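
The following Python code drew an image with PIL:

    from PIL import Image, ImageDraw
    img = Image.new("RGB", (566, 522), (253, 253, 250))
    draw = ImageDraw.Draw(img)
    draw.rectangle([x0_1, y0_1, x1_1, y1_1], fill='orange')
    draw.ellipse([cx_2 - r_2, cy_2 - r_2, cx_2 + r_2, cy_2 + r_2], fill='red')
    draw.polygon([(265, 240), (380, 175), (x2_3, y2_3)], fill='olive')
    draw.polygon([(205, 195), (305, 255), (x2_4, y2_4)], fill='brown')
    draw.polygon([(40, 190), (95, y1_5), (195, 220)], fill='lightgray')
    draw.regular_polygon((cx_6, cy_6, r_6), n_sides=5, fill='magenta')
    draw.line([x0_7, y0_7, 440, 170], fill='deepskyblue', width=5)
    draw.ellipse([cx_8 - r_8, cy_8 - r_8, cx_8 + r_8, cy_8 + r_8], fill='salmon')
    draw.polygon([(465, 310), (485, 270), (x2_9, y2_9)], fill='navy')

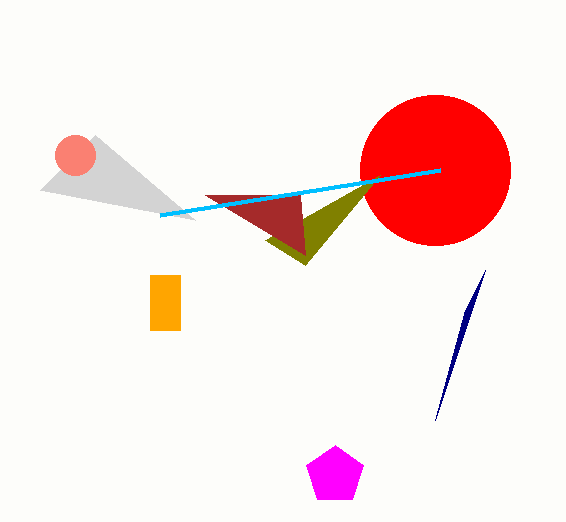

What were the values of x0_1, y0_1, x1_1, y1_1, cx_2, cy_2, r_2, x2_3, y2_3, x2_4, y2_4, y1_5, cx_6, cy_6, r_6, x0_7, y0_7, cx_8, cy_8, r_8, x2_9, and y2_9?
x0_1 = 150, y0_1 = 275, x1_1 = 180, y1_1 = 330, cx_2 = 435, cy_2 = 170, r_2 = 75, x2_3 = 305, y2_3 = 265, x2_4 = 300, y2_4 = 195, y1_5 = 135, cx_6 = 335, cy_6 = 475, r_6 = 30, x0_7 = 160, y0_7 = 215, cx_8 = 75, cy_8 = 155, r_8 = 20, x2_9 = 435, y2_9 = 420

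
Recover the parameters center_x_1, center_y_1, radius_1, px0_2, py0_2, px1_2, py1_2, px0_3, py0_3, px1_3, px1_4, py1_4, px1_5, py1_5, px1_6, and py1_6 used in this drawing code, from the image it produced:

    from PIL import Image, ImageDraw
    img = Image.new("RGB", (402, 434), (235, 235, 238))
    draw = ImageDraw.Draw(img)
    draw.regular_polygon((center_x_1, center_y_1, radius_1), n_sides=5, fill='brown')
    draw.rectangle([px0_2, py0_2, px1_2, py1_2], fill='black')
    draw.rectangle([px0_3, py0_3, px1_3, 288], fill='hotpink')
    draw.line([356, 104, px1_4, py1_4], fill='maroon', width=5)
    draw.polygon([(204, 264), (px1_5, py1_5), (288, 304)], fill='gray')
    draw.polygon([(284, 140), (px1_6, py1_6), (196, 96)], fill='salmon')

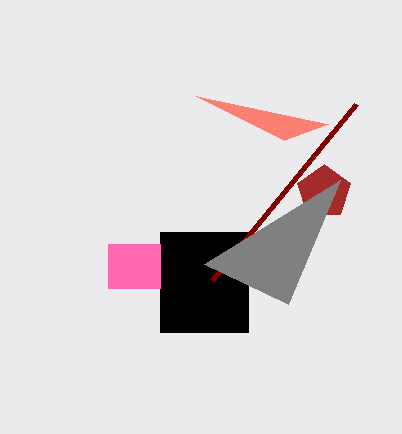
center_x_1 = 324
center_y_1 = 192
radius_1 = 28
px0_2 = 160
py0_2 = 232
px1_2 = 248
py1_2 = 332
px0_3 = 108
py0_3 = 244
px1_3 = 160
px1_4 = 212
py1_4 = 280
px1_5 = 340
py1_5 = 180
px1_6 = 328
py1_6 = 124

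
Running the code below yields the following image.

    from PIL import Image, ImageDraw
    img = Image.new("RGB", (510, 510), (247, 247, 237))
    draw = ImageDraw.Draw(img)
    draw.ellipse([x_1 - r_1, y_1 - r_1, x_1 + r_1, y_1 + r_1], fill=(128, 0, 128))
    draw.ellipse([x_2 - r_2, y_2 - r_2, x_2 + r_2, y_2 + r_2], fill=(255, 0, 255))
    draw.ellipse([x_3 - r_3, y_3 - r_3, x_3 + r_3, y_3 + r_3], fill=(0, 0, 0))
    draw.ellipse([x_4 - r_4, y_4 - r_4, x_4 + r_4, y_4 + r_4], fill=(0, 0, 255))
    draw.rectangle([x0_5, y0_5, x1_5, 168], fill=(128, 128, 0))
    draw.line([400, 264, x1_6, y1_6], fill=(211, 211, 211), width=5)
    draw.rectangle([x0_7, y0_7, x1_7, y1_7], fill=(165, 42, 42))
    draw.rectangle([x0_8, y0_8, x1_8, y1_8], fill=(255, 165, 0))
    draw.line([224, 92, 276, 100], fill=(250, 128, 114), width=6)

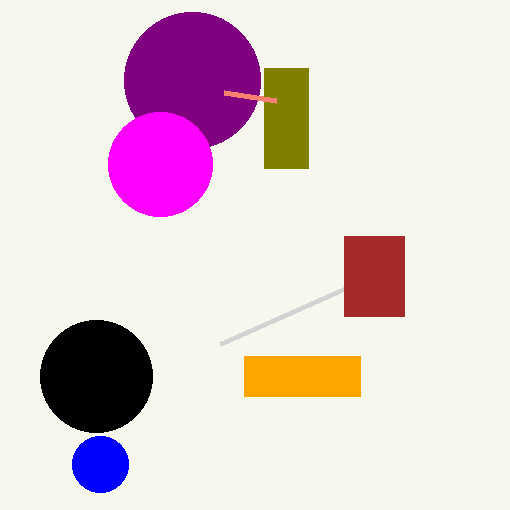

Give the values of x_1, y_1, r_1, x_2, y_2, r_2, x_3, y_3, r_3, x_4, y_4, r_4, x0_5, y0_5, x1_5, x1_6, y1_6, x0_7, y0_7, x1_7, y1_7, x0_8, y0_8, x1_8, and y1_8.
x_1 = 192; y_1 = 80; r_1 = 68; x_2 = 160; y_2 = 164; r_2 = 52; x_3 = 96; y_3 = 376; r_3 = 56; x_4 = 100; y_4 = 464; r_4 = 28; x0_5 = 264; y0_5 = 68; x1_5 = 308; x1_6 = 220; y1_6 = 344; x0_7 = 344; y0_7 = 236; x1_7 = 404; y1_7 = 316; x0_8 = 244; y0_8 = 356; x1_8 = 360; y1_8 = 396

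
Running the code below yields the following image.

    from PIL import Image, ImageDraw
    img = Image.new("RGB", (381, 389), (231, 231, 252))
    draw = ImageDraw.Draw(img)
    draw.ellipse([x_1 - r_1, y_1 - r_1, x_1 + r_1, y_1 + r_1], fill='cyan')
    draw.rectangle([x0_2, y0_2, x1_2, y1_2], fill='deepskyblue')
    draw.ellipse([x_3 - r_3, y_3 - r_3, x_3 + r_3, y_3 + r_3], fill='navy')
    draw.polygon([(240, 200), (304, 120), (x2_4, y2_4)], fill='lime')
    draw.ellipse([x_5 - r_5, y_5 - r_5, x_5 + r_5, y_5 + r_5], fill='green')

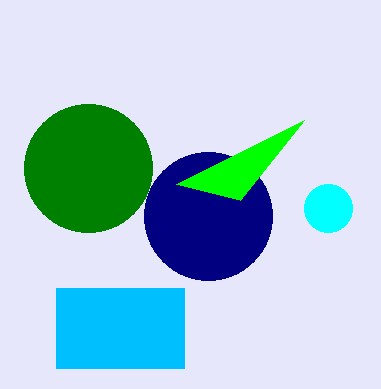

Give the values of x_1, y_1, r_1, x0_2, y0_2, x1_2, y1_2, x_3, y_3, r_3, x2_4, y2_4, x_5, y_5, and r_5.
x_1 = 328
y_1 = 208
r_1 = 24
x0_2 = 56
y0_2 = 288
x1_2 = 184
y1_2 = 368
x_3 = 208
y_3 = 216
r_3 = 64
x2_4 = 176
y2_4 = 184
x_5 = 88
y_5 = 168
r_5 = 64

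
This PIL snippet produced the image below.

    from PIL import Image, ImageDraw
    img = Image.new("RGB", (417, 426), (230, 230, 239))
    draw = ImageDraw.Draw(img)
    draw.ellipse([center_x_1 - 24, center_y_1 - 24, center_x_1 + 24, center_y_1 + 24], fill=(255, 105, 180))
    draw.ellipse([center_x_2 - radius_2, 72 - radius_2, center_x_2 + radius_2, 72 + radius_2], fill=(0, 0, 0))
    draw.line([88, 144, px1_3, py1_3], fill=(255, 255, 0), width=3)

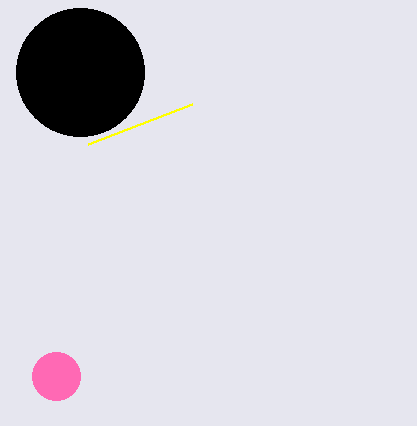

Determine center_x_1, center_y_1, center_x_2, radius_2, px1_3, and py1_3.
center_x_1 = 56
center_y_1 = 376
center_x_2 = 80
radius_2 = 64
px1_3 = 192
py1_3 = 104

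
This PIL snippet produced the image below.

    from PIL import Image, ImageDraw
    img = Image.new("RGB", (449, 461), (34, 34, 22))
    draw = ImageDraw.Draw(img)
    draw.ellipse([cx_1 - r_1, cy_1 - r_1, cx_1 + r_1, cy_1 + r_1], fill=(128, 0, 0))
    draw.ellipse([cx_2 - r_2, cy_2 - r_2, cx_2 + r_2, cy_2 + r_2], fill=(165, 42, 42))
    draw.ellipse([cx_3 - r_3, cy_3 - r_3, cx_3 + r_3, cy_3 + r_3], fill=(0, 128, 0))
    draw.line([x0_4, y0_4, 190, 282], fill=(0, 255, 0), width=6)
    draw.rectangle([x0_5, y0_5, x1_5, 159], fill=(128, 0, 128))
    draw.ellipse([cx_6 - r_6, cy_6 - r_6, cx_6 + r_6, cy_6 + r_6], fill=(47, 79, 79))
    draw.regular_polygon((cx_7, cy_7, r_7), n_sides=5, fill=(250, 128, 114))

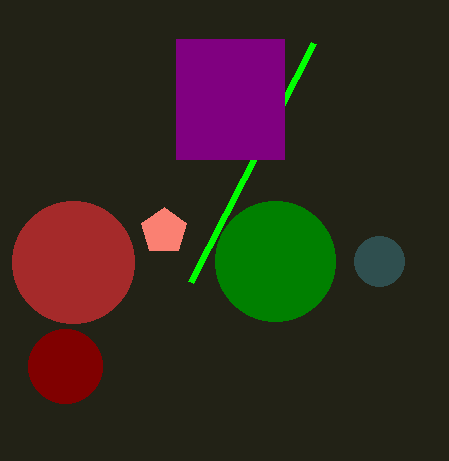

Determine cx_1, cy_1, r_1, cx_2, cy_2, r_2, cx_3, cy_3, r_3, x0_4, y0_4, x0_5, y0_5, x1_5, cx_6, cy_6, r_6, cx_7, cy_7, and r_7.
cx_1 = 65
cy_1 = 366
r_1 = 37
cx_2 = 73
cy_2 = 262
r_2 = 61
cx_3 = 275
cy_3 = 261
r_3 = 60
x0_4 = 313
y0_4 = 43
x0_5 = 176
y0_5 = 39
x1_5 = 284
cx_6 = 379
cy_6 = 261
r_6 = 25
cx_7 = 164
cy_7 = 231
r_7 = 24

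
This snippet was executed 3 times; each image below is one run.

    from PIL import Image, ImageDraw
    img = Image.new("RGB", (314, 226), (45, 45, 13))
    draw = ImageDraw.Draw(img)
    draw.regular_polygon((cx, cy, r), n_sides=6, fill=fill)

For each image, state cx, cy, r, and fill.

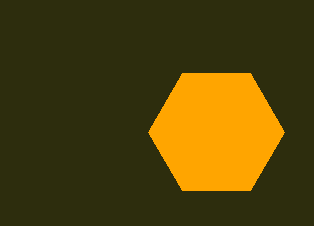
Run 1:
cx = 216; cy = 132; r = 68; fill = 'orange'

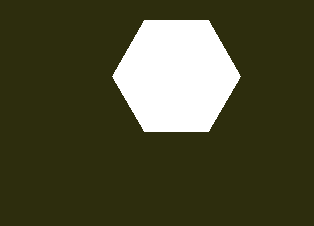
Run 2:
cx = 176, cy = 76, r = 64, fill = 'white'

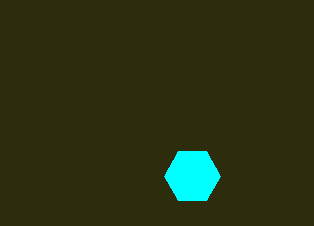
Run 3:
cx = 192
cy = 176
r = 28
fill = 'cyan'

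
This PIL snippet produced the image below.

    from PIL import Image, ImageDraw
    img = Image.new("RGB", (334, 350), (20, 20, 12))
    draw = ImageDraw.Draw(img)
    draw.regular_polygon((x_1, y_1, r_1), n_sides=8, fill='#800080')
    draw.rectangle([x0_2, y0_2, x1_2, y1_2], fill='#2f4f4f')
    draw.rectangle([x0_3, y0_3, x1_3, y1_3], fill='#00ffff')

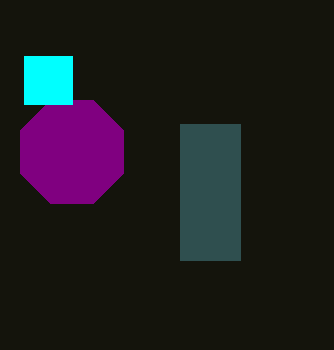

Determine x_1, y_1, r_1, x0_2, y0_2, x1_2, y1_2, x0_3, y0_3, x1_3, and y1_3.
x_1 = 72; y_1 = 152; r_1 = 56; x0_2 = 180; y0_2 = 124; x1_2 = 240; y1_2 = 260; x0_3 = 24; y0_3 = 56; x1_3 = 72; y1_3 = 104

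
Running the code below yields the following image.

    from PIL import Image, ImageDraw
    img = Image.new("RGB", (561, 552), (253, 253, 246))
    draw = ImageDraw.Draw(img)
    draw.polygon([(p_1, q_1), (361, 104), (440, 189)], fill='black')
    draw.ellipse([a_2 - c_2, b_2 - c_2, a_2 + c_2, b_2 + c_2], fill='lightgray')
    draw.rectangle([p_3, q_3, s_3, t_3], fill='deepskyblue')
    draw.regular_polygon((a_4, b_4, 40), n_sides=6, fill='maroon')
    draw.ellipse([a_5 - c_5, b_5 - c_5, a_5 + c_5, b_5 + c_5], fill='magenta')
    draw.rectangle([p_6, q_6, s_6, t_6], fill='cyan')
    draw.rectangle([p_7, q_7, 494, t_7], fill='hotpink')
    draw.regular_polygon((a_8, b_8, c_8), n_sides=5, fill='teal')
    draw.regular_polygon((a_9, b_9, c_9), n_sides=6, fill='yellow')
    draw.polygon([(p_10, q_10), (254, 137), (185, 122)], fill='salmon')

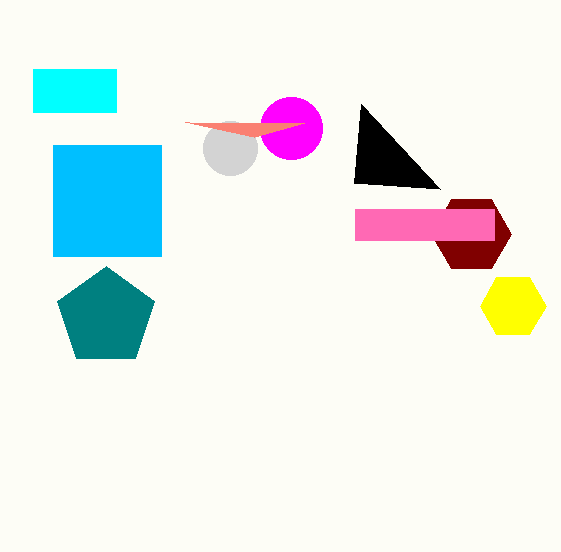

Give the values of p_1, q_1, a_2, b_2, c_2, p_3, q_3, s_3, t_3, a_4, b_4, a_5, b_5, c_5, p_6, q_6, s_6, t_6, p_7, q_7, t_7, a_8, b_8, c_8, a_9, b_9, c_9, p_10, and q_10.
p_1 = 354
q_1 = 183
a_2 = 230
b_2 = 148
c_2 = 27
p_3 = 53
q_3 = 145
s_3 = 161
t_3 = 256
a_4 = 471
b_4 = 234
a_5 = 291
b_5 = 128
c_5 = 31
p_6 = 33
q_6 = 69
s_6 = 116
t_6 = 112
p_7 = 355
q_7 = 209
t_7 = 240
a_8 = 106
b_8 = 317
c_8 = 51
a_9 = 513
b_9 = 306
c_9 = 33
p_10 = 304
q_10 = 123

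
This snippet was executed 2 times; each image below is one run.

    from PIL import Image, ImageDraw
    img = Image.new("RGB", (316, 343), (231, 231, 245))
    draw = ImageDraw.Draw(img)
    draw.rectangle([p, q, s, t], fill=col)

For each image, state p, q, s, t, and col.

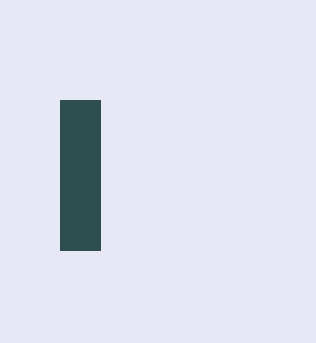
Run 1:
p = 60, q = 100, s = 100, t = 250, col = 'darkslategray'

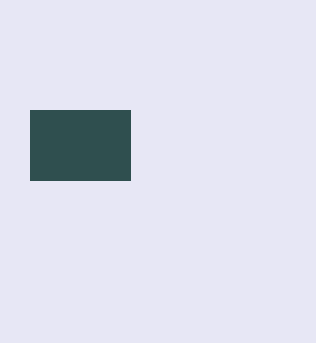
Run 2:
p = 30; q = 110; s = 130; t = 180; col = 'darkslategray'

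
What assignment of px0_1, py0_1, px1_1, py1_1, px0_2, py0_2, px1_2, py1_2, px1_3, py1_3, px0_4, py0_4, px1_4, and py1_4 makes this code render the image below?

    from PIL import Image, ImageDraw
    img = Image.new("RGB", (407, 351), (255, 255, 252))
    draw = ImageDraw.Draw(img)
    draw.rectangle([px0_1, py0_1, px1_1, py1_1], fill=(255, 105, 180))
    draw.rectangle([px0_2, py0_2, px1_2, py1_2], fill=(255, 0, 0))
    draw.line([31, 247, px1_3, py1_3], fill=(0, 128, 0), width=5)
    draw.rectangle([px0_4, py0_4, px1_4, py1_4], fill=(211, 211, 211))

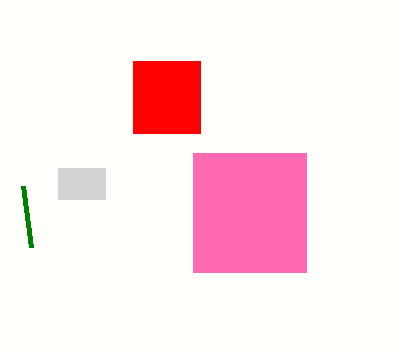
px0_1 = 193, py0_1 = 153, px1_1 = 306, py1_1 = 272, px0_2 = 133, py0_2 = 61, px1_2 = 200, py1_2 = 133, px1_3 = 23, py1_3 = 186, px0_4 = 58, py0_4 = 168, px1_4 = 105, py1_4 = 199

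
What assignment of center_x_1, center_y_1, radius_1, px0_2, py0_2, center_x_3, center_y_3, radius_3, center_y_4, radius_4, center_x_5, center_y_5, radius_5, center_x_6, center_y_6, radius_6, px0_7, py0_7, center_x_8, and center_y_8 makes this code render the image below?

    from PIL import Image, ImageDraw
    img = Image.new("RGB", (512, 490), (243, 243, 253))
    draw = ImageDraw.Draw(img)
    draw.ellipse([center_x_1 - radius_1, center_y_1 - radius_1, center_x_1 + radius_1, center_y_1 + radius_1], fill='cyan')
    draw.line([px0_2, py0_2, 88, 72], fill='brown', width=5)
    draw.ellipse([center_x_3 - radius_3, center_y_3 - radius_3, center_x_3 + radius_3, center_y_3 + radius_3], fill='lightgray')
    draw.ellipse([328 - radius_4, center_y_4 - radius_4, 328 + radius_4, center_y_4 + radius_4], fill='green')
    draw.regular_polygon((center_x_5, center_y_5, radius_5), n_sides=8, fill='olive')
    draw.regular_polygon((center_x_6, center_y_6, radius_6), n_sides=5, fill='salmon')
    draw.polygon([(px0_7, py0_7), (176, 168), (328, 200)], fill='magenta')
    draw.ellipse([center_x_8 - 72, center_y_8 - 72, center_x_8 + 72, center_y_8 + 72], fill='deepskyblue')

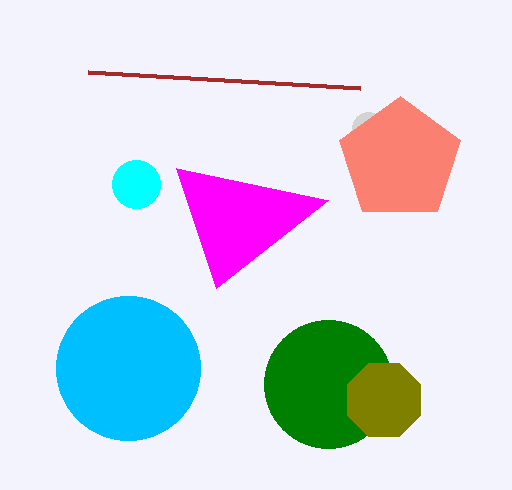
center_x_1 = 136, center_y_1 = 184, radius_1 = 24, px0_2 = 360, py0_2 = 88, center_x_3 = 368, center_y_3 = 128, radius_3 = 16, center_y_4 = 384, radius_4 = 64, center_x_5 = 384, center_y_5 = 400, radius_5 = 40, center_x_6 = 400, center_y_6 = 160, radius_6 = 64, px0_7 = 216, py0_7 = 288, center_x_8 = 128, center_y_8 = 368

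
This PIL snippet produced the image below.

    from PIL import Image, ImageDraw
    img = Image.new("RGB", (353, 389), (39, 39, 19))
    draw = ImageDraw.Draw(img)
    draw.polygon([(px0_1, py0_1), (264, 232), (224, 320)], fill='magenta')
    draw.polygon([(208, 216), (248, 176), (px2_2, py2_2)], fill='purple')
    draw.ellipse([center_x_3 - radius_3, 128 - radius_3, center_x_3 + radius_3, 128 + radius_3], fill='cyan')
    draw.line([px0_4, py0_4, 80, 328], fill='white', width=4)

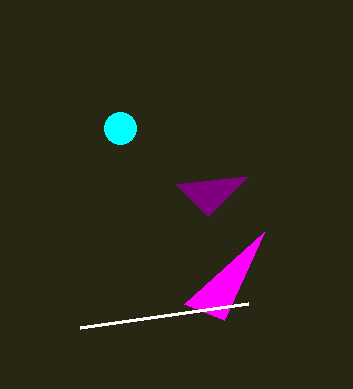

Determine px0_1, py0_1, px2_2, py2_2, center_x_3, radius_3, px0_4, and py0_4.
px0_1 = 184, py0_1 = 304, px2_2 = 176, py2_2 = 184, center_x_3 = 120, radius_3 = 16, px0_4 = 248, py0_4 = 304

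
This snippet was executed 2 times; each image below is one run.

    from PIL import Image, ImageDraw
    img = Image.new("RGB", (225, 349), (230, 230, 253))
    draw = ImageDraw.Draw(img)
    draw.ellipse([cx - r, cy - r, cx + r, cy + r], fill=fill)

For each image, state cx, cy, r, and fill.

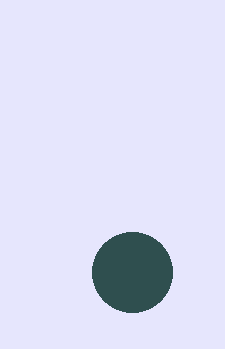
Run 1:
cx = 132, cy = 272, r = 40, fill = 'darkslategray'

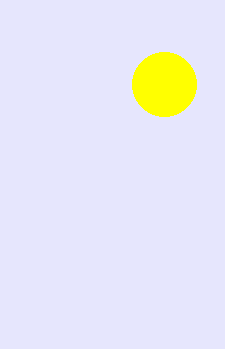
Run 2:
cx = 164
cy = 84
r = 32
fill = 'yellow'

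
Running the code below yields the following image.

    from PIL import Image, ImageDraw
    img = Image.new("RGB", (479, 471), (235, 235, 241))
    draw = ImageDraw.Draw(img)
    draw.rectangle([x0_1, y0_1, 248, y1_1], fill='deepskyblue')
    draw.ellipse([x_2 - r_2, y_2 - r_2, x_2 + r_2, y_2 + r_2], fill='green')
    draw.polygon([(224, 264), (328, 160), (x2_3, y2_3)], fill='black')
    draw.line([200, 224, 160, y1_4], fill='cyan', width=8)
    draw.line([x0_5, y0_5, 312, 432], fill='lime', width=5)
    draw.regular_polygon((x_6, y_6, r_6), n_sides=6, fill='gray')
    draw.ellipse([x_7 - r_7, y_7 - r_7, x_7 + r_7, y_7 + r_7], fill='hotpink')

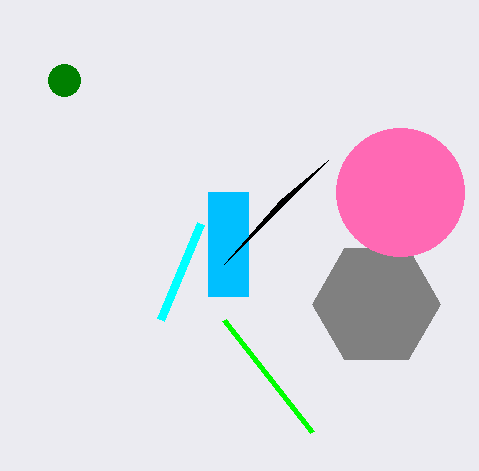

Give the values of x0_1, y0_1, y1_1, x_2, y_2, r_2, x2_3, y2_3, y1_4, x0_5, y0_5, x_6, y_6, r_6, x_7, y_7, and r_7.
x0_1 = 208
y0_1 = 192
y1_1 = 296
x_2 = 64
y_2 = 80
r_2 = 16
x2_3 = 280
y2_3 = 200
y1_4 = 320
x0_5 = 224
y0_5 = 320
x_6 = 376
y_6 = 304
r_6 = 64
x_7 = 400
y_7 = 192
r_7 = 64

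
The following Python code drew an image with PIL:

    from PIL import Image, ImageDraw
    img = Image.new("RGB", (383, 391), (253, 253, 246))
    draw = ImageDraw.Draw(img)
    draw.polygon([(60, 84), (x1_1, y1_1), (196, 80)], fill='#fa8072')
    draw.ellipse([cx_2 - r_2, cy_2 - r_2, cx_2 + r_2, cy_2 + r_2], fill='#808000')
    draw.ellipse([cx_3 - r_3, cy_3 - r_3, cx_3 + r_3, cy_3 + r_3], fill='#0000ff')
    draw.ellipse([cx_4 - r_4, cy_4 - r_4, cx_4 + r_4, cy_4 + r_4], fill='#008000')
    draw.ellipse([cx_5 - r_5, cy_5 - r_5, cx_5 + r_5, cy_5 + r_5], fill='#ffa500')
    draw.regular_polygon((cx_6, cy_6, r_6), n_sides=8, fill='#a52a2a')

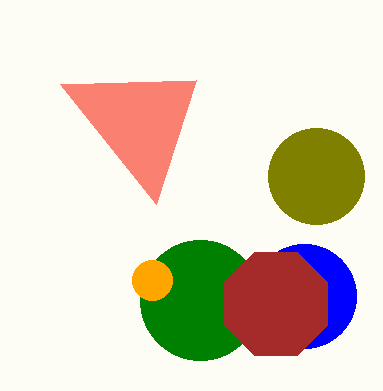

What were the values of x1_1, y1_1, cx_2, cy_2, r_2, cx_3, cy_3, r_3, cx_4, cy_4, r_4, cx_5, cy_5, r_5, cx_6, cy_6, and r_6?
x1_1 = 156
y1_1 = 204
cx_2 = 316
cy_2 = 176
r_2 = 48
cx_3 = 304
cy_3 = 296
r_3 = 52
cx_4 = 200
cy_4 = 300
r_4 = 60
cx_5 = 152
cy_5 = 280
r_5 = 20
cx_6 = 276
cy_6 = 304
r_6 = 56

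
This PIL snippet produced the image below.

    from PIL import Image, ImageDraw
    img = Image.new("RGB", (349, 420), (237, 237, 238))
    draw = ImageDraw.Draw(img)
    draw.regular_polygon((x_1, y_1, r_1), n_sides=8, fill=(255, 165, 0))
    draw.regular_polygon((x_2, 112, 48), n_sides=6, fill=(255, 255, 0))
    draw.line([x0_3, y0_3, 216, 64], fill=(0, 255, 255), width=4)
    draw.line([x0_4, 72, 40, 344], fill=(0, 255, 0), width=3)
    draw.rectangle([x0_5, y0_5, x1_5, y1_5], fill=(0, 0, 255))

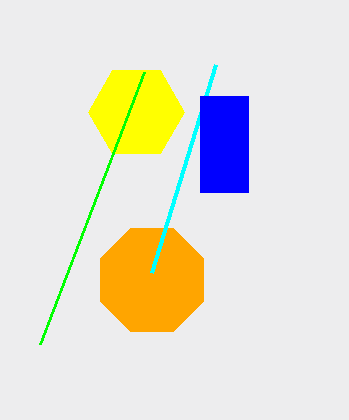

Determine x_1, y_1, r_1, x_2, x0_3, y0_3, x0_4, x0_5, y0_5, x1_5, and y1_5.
x_1 = 152
y_1 = 280
r_1 = 56
x_2 = 136
x0_3 = 152
y0_3 = 272
x0_4 = 144
x0_5 = 200
y0_5 = 96
x1_5 = 248
y1_5 = 192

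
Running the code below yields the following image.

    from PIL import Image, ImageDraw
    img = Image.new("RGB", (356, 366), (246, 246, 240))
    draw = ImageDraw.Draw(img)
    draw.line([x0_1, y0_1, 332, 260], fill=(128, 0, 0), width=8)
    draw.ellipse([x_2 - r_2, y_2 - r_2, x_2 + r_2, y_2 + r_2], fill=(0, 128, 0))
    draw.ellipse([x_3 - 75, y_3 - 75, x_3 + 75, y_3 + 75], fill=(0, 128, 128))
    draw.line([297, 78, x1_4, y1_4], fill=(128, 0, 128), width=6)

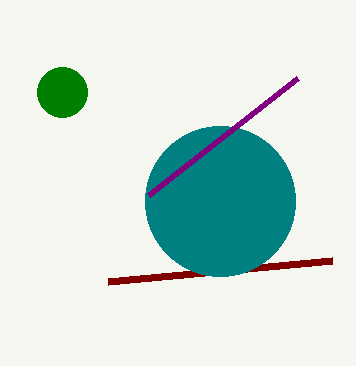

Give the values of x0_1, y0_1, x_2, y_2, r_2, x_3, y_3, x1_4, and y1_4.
x0_1 = 108; y0_1 = 281; x_2 = 62; y_2 = 92; r_2 = 25; x_3 = 220; y_3 = 201; x1_4 = 148; y1_4 = 195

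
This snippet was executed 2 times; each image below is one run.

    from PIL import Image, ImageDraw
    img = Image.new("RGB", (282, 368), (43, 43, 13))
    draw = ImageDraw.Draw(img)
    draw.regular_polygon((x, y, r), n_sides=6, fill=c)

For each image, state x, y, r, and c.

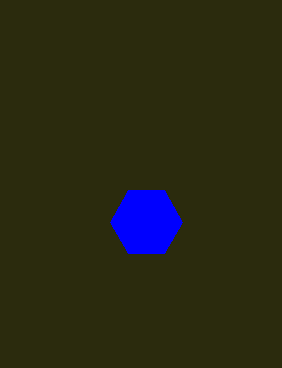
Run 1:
x = 146
y = 222
r = 36
c = 'blue'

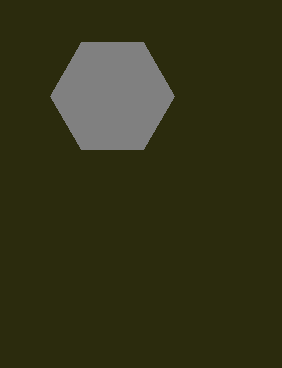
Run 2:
x = 112; y = 96; r = 62; c = 'gray'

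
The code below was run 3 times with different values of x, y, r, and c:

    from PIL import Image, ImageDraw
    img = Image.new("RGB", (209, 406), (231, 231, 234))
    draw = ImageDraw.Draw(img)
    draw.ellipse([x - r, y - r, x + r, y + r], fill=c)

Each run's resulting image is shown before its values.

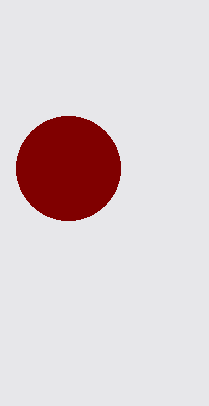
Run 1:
x = 68
y = 168
r = 52
c = 'maroon'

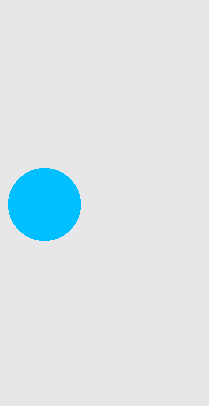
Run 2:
x = 44; y = 204; r = 36; c = 'deepskyblue'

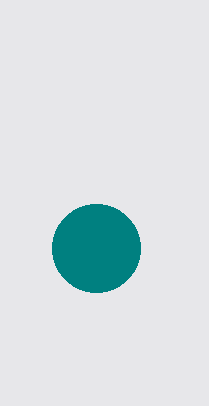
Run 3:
x = 96, y = 248, r = 44, c = 'teal'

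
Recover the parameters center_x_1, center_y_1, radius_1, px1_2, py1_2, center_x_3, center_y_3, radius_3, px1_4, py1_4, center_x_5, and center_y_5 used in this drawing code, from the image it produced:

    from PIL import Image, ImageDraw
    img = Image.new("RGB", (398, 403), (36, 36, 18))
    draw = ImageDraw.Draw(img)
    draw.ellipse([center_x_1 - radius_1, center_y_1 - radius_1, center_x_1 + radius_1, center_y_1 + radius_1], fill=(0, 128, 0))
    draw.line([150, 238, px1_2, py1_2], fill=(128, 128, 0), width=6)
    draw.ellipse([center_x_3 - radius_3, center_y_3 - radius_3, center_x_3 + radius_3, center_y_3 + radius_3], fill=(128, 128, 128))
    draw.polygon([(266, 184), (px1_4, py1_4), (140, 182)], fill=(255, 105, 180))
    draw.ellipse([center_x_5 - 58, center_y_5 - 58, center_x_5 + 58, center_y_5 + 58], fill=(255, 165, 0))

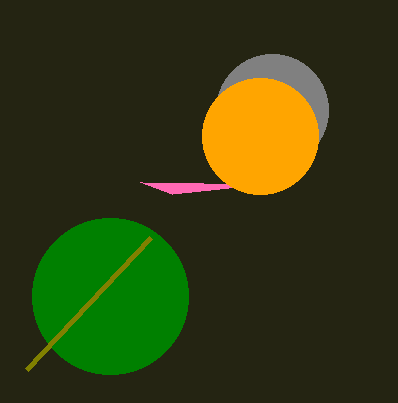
center_x_1 = 110
center_y_1 = 296
radius_1 = 78
px1_2 = 26
py1_2 = 370
center_x_3 = 272
center_y_3 = 110
radius_3 = 56
px1_4 = 172
py1_4 = 194
center_x_5 = 260
center_y_5 = 136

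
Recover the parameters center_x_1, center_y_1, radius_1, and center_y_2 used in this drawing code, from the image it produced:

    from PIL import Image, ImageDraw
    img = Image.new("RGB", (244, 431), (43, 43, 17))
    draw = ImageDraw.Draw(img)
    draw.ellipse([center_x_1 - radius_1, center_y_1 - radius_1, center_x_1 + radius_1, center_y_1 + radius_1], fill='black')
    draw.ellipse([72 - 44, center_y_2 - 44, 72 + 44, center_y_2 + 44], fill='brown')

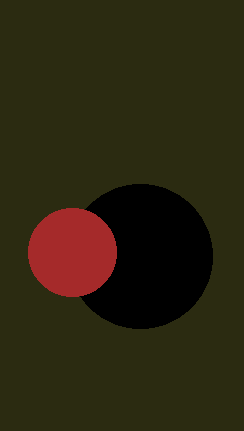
center_x_1 = 140, center_y_1 = 256, radius_1 = 72, center_y_2 = 252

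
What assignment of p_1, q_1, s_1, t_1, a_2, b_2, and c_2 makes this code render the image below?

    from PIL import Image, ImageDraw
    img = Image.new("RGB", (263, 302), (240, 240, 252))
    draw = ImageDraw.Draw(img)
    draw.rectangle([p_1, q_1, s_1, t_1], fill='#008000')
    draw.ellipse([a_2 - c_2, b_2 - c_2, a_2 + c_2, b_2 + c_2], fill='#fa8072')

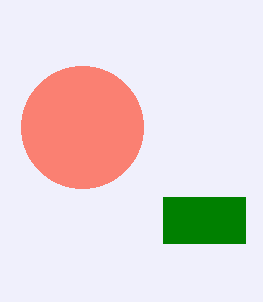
p_1 = 163; q_1 = 197; s_1 = 245; t_1 = 243; a_2 = 82; b_2 = 127; c_2 = 61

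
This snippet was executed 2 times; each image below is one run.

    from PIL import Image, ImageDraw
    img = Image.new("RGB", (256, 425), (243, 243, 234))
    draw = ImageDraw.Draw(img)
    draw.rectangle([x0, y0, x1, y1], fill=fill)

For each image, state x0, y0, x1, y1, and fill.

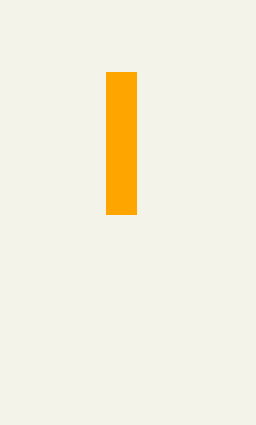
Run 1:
x0 = 106
y0 = 72
x1 = 136
y1 = 214
fill = 'orange'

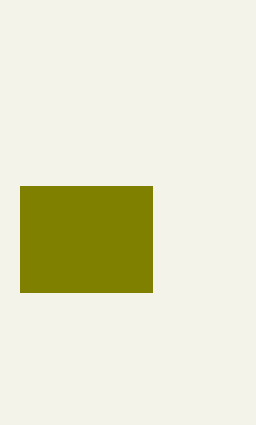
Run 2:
x0 = 20; y0 = 186; x1 = 152; y1 = 292; fill = 'olive'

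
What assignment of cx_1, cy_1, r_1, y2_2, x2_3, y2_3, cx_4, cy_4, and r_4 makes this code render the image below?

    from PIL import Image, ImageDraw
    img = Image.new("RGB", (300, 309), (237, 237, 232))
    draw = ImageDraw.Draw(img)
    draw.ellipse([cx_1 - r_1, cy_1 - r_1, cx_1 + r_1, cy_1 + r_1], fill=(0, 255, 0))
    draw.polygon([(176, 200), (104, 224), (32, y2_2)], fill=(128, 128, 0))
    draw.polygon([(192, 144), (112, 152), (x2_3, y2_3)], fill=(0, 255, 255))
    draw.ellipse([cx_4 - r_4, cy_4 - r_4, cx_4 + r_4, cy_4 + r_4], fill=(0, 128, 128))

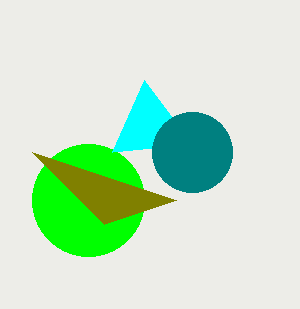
cx_1 = 88, cy_1 = 200, r_1 = 56, y2_2 = 152, x2_3 = 144, y2_3 = 80, cx_4 = 192, cy_4 = 152, r_4 = 40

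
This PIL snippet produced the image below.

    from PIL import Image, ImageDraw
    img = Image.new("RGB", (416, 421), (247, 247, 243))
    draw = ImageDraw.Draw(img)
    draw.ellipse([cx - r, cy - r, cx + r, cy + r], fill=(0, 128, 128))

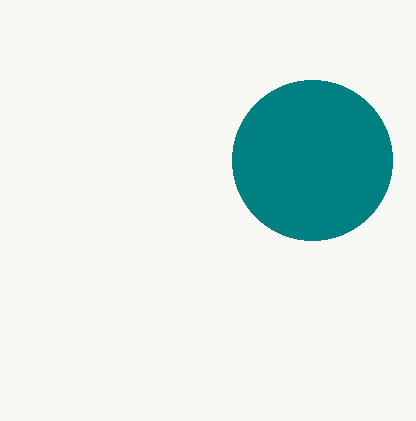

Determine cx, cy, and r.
cx = 312; cy = 160; r = 80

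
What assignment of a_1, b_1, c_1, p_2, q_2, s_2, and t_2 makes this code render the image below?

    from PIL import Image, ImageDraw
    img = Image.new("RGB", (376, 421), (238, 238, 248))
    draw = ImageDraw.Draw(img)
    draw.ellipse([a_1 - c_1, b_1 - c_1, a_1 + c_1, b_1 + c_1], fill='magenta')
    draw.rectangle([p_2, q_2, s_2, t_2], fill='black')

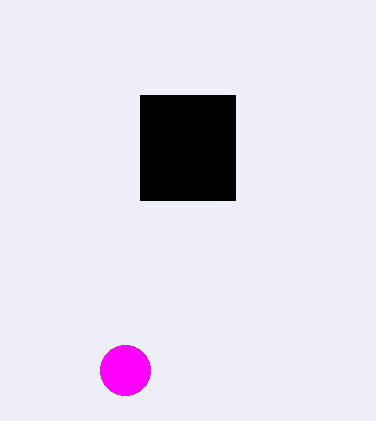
a_1 = 125; b_1 = 370; c_1 = 25; p_2 = 140; q_2 = 95; s_2 = 235; t_2 = 200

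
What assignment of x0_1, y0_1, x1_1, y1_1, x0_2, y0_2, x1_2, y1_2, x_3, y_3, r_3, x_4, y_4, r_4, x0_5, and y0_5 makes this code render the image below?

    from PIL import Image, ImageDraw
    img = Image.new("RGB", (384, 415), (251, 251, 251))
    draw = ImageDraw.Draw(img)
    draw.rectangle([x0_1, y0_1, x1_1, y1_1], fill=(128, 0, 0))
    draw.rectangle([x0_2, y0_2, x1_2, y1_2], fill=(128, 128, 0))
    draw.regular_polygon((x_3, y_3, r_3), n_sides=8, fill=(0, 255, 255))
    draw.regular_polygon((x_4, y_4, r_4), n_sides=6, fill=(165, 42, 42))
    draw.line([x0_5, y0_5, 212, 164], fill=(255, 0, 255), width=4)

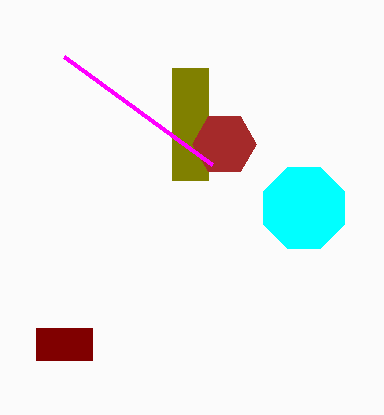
x0_1 = 36
y0_1 = 328
x1_1 = 92
y1_1 = 360
x0_2 = 172
y0_2 = 68
x1_2 = 208
y1_2 = 180
x_3 = 304
y_3 = 208
r_3 = 44
x_4 = 224
y_4 = 144
r_4 = 32
x0_5 = 64
y0_5 = 56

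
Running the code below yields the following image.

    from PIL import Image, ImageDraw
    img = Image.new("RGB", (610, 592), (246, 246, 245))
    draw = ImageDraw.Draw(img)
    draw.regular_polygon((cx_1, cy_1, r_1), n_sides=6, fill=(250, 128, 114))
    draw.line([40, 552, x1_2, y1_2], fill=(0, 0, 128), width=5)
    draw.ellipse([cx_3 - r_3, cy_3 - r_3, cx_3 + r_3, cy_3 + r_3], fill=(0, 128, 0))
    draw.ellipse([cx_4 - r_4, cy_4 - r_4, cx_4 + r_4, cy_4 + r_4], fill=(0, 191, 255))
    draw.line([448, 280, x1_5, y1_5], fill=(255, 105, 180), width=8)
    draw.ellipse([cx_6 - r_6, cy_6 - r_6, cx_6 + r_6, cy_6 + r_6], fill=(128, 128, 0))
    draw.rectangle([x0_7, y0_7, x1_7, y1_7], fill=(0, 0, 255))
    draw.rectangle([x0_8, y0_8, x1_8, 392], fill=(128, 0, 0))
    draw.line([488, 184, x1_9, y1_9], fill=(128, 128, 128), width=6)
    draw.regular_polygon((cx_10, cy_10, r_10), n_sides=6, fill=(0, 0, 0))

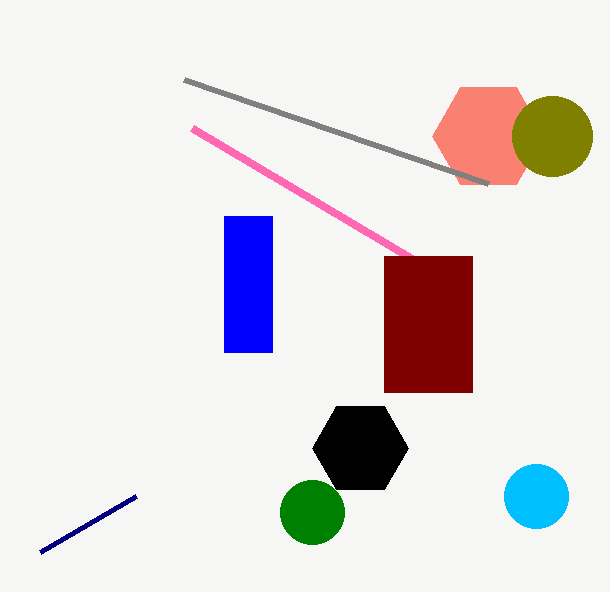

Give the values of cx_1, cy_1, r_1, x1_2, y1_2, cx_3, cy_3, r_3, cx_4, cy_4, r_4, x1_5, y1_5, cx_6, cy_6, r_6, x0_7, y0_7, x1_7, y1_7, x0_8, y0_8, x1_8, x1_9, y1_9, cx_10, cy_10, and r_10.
cx_1 = 488; cy_1 = 136; r_1 = 56; x1_2 = 136; y1_2 = 496; cx_3 = 312; cy_3 = 512; r_3 = 32; cx_4 = 536; cy_4 = 496; r_4 = 32; x1_5 = 192; y1_5 = 128; cx_6 = 552; cy_6 = 136; r_6 = 40; x0_7 = 224; y0_7 = 216; x1_7 = 272; y1_7 = 352; x0_8 = 384; y0_8 = 256; x1_8 = 472; x1_9 = 184; y1_9 = 80; cx_10 = 360; cy_10 = 448; r_10 = 48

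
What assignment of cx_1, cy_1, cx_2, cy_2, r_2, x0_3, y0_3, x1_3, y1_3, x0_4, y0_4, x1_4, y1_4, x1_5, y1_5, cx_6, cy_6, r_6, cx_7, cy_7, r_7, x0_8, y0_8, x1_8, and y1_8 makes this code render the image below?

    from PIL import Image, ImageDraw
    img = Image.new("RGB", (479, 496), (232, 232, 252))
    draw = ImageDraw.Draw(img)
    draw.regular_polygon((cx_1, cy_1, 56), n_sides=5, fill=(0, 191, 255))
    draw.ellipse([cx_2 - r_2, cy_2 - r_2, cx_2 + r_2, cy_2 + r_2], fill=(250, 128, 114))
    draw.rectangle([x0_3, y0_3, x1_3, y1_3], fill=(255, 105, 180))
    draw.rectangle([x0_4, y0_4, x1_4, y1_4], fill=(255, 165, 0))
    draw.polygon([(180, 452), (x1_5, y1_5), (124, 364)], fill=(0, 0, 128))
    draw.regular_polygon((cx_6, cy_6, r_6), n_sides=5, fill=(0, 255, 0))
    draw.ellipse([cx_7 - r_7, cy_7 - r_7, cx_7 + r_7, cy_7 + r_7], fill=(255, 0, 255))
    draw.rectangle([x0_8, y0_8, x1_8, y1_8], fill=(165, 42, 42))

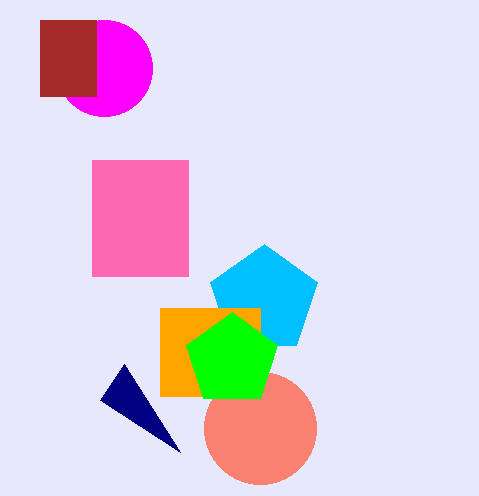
cx_1 = 264, cy_1 = 300, cx_2 = 260, cy_2 = 428, r_2 = 56, x0_3 = 92, y0_3 = 160, x1_3 = 188, y1_3 = 276, x0_4 = 160, y0_4 = 308, x1_4 = 260, y1_4 = 396, x1_5 = 100, y1_5 = 400, cx_6 = 232, cy_6 = 360, r_6 = 48, cx_7 = 104, cy_7 = 68, r_7 = 48, x0_8 = 40, y0_8 = 20, x1_8 = 96, y1_8 = 96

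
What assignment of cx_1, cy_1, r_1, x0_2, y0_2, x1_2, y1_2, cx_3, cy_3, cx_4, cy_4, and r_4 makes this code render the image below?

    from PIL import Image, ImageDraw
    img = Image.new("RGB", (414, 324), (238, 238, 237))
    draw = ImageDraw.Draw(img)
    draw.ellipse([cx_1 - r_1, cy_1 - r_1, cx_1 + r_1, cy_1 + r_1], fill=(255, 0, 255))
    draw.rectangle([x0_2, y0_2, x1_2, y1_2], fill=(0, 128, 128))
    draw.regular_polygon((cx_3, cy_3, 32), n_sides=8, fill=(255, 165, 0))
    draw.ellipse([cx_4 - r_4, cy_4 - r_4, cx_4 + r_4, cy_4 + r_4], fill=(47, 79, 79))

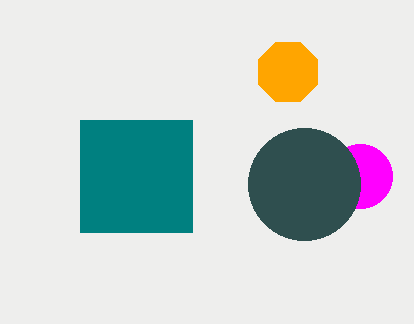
cx_1 = 360
cy_1 = 176
r_1 = 32
x0_2 = 80
y0_2 = 120
x1_2 = 192
y1_2 = 232
cx_3 = 288
cy_3 = 72
cx_4 = 304
cy_4 = 184
r_4 = 56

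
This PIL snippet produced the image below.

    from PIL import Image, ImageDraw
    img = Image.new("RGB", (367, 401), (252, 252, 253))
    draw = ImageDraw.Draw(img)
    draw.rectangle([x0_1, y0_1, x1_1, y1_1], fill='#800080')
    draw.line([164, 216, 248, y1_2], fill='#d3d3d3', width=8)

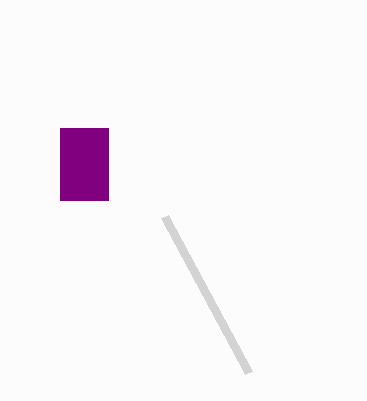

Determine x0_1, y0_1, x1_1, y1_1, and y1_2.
x0_1 = 60, y0_1 = 128, x1_1 = 108, y1_1 = 200, y1_2 = 372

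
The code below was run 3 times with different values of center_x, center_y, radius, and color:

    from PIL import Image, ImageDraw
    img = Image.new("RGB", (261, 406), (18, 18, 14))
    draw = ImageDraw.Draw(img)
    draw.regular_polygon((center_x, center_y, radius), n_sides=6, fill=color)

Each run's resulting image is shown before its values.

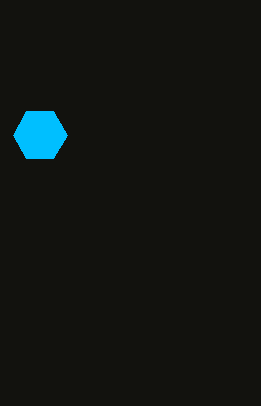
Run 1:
center_x = 40
center_y = 135
radius = 27
color = 'deepskyblue'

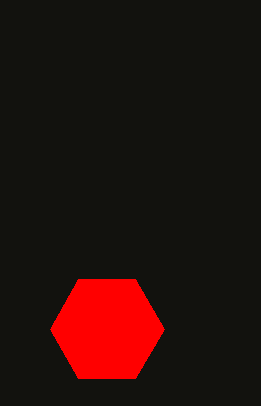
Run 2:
center_x = 107
center_y = 329
radius = 57
color = 'red'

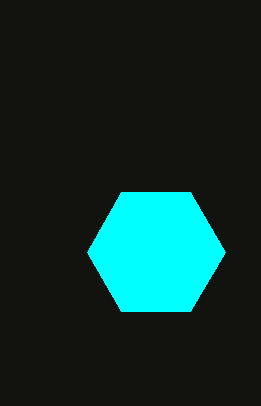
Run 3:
center_x = 156
center_y = 252
radius = 69
color = 'cyan'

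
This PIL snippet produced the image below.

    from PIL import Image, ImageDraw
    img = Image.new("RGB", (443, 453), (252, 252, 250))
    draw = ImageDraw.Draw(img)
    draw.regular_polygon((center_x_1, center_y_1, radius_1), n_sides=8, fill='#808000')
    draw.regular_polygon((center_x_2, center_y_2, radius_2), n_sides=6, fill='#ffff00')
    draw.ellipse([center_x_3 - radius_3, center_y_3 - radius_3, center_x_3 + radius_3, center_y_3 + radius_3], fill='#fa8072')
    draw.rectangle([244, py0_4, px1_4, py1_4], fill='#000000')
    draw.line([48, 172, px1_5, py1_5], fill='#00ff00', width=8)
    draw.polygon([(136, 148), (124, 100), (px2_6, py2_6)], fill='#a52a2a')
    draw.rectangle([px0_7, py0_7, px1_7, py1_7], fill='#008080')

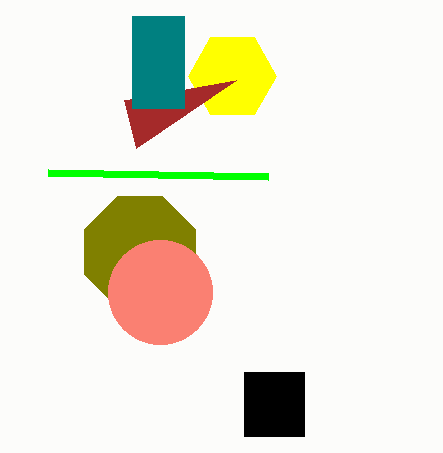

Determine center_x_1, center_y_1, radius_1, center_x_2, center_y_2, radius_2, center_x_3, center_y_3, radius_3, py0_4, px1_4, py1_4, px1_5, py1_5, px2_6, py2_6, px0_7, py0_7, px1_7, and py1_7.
center_x_1 = 140
center_y_1 = 252
radius_1 = 60
center_x_2 = 232
center_y_2 = 76
radius_2 = 44
center_x_3 = 160
center_y_3 = 292
radius_3 = 52
py0_4 = 372
px1_4 = 304
py1_4 = 436
px1_5 = 268
py1_5 = 176
px2_6 = 236
py2_6 = 80
px0_7 = 132
py0_7 = 16
px1_7 = 184
py1_7 = 108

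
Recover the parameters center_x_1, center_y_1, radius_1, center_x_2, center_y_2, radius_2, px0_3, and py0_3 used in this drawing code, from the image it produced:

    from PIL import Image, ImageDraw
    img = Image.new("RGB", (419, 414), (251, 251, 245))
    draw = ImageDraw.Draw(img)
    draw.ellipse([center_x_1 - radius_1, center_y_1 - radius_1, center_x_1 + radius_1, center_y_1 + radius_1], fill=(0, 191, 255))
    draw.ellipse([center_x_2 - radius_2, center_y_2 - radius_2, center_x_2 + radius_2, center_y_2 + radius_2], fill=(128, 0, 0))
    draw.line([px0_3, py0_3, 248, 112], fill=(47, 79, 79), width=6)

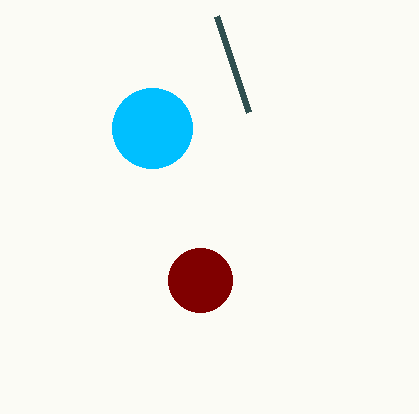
center_x_1 = 152
center_y_1 = 128
radius_1 = 40
center_x_2 = 200
center_y_2 = 280
radius_2 = 32
px0_3 = 216
py0_3 = 16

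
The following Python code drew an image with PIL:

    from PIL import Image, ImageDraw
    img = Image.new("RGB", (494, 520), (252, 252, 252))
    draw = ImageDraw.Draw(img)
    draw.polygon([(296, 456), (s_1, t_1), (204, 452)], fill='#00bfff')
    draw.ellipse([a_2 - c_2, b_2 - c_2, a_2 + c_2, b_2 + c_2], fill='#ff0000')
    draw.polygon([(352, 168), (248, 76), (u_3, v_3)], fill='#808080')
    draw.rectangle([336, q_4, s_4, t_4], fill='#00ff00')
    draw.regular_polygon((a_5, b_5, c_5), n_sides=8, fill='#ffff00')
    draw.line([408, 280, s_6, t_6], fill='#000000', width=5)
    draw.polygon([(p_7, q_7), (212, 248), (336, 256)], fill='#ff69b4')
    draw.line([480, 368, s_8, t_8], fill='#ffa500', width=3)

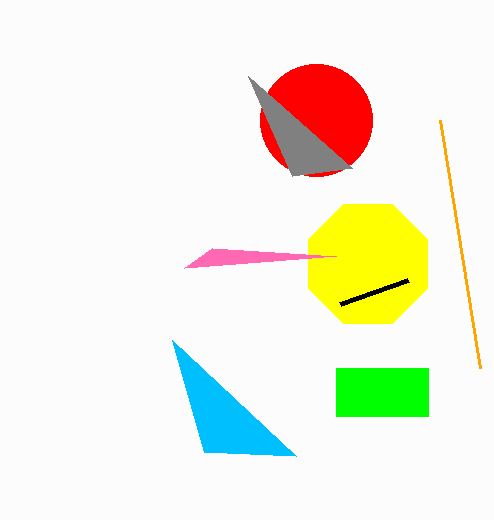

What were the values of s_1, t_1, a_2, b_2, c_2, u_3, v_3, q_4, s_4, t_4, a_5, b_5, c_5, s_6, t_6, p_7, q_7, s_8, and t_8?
s_1 = 172, t_1 = 340, a_2 = 316, b_2 = 120, c_2 = 56, u_3 = 292, v_3 = 176, q_4 = 368, s_4 = 428, t_4 = 416, a_5 = 368, b_5 = 264, c_5 = 64, s_6 = 340, t_6 = 304, p_7 = 184, q_7 = 268, s_8 = 440, t_8 = 120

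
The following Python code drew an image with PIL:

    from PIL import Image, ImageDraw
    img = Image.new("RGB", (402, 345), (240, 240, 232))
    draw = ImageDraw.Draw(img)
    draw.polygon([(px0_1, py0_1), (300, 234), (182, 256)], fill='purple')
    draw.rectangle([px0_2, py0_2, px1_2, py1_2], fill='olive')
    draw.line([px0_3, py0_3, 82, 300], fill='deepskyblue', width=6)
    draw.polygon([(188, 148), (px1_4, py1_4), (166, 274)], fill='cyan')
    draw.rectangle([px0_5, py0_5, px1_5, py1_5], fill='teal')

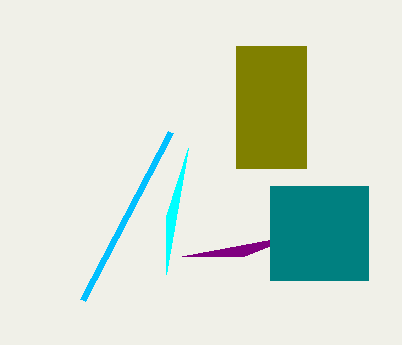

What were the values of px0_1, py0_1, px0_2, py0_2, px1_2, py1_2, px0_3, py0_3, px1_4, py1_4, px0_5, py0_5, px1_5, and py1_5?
px0_1 = 244, py0_1 = 256, px0_2 = 236, py0_2 = 46, px1_2 = 306, py1_2 = 168, px0_3 = 170, py0_3 = 132, px1_4 = 166, py1_4 = 216, px0_5 = 270, py0_5 = 186, px1_5 = 368, py1_5 = 280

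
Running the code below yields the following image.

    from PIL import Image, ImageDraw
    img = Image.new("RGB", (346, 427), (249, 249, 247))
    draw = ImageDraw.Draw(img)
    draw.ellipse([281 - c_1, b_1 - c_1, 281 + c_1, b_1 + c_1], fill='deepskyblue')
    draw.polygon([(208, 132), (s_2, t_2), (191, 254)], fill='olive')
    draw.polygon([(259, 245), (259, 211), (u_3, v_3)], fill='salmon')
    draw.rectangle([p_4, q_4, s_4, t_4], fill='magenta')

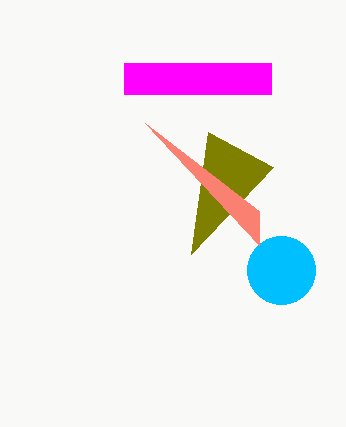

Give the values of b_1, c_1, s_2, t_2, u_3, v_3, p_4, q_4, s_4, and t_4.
b_1 = 270
c_1 = 34
s_2 = 273
t_2 = 167
u_3 = 145
v_3 = 123
p_4 = 124
q_4 = 63
s_4 = 271
t_4 = 94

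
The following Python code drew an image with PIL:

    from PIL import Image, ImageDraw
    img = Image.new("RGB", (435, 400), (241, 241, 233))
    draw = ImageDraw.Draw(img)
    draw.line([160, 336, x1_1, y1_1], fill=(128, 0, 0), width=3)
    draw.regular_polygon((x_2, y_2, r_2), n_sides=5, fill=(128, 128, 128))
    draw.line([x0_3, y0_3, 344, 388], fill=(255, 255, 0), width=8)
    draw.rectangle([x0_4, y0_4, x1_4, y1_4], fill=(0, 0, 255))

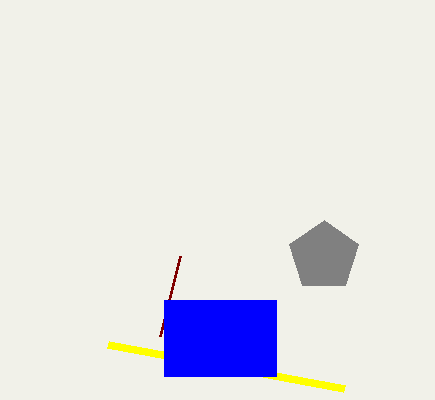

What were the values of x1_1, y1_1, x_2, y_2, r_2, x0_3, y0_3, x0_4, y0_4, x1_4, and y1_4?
x1_1 = 180, y1_1 = 256, x_2 = 324, y_2 = 256, r_2 = 36, x0_3 = 108, y0_3 = 344, x0_4 = 164, y0_4 = 300, x1_4 = 276, y1_4 = 376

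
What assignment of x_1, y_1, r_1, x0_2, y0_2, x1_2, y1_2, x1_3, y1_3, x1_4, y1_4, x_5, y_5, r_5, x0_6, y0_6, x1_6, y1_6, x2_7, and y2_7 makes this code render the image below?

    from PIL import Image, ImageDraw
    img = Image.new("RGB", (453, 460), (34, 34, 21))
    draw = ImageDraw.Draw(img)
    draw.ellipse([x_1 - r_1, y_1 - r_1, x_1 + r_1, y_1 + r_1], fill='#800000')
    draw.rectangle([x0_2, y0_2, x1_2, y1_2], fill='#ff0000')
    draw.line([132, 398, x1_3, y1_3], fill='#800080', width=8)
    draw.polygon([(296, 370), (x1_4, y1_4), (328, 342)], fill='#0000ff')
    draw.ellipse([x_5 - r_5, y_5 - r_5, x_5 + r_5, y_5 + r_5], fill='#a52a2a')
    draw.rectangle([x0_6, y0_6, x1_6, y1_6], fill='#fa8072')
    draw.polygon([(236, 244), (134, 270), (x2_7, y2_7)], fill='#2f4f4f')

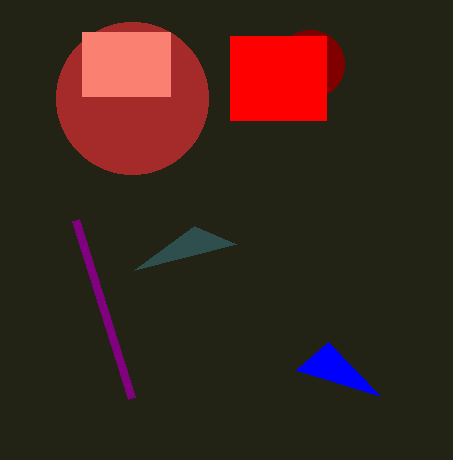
x_1 = 310, y_1 = 64, r_1 = 34, x0_2 = 230, y0_2 = 36, x1_2 = 326, y1_2 = 120, x1_3 = 76, y1_3 = 220, x1_4 = 380, y1_4 = 396, x_5 = 132, y_5 = 98, r_5 = 76, x0_6 = 82, y0_6 = 32, x1_6 = 170, y1_6 = 96, x2_7 = 194, y2_7 = 226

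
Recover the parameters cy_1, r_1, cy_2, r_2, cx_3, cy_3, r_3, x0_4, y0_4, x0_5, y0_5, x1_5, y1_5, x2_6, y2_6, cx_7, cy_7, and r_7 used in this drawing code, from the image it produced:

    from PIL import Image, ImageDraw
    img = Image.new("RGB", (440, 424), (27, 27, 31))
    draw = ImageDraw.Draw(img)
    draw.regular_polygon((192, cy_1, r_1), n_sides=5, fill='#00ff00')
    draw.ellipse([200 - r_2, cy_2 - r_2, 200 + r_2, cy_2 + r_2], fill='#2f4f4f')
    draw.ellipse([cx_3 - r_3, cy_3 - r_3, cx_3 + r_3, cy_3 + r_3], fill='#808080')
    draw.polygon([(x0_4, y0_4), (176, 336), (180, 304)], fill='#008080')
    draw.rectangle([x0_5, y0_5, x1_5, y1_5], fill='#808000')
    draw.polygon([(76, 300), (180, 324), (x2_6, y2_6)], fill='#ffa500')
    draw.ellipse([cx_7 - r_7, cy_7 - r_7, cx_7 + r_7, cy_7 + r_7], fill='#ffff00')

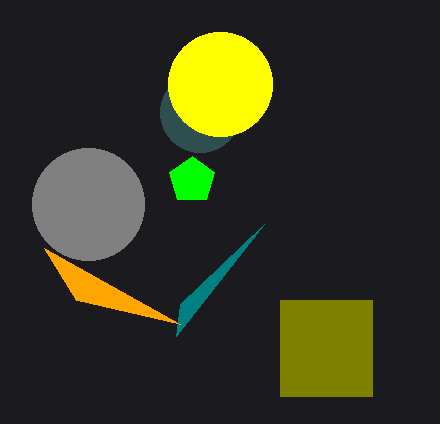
cy_1 = 180, r_1 = 24, cy_2 = 112, r_2 = 40, cx_3 = 88, cy_3 = 204, r_3 = 56, x0_4 = 264, y0_4 = 224, x0_5 = 280, y0_5 = 300, x1_5 = 372, y1_5 = 396, x2_6 = 44, y2_6 = 248, cx_7 = 220, cy_7 = 84, r_7 = 52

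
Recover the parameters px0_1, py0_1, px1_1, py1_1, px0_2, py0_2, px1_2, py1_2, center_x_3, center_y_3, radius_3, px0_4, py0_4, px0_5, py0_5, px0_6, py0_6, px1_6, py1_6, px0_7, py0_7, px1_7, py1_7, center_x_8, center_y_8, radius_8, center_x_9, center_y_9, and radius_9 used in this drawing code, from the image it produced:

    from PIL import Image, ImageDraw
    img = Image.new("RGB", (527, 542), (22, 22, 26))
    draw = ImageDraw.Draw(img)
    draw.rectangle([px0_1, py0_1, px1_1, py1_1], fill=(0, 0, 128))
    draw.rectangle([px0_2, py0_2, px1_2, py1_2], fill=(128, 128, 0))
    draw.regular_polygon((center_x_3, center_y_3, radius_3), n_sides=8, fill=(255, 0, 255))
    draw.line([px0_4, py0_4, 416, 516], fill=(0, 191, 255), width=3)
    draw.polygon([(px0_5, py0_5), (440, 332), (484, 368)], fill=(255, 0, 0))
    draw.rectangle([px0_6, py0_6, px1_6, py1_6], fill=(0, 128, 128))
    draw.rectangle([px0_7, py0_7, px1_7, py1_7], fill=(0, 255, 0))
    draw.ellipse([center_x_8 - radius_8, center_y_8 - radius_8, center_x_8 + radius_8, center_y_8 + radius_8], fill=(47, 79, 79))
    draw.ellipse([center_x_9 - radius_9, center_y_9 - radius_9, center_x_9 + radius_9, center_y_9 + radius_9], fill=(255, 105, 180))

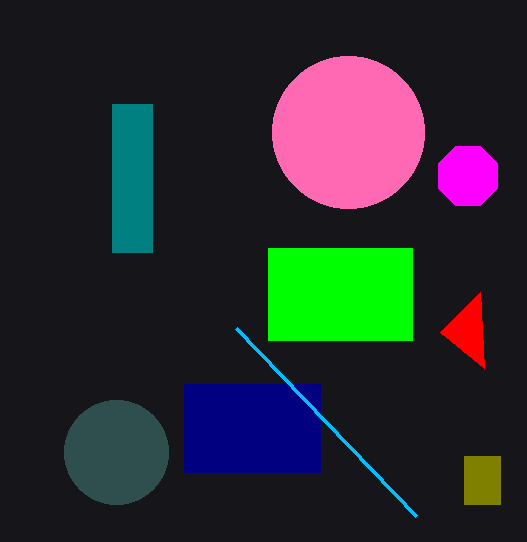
px0_1 = 184
py0_1 = 384
px1_1 = 320
py1_1 = 472
px0_2 = 464
py0_2 = 456
px1_2 = 500
py1_2 = 504
center_x_3 = 468
center_y_3 = 176
radius_3 = 32
px0_4 = 236
py0_4 = 328
px0_5 = 480
py0_5 = 292
px0_6 = 112
py0_6 = 104
px1_6 = 152
py1_6 = 252
px0_7 = 268
py0_7 = 248
px1_7 = 412
py1_7 = 340
center_x_8 = 116
center_y_8 = 452
radius_8 = 52
center_x_9 = 348
center_y_9 = 132
radius_9 = 76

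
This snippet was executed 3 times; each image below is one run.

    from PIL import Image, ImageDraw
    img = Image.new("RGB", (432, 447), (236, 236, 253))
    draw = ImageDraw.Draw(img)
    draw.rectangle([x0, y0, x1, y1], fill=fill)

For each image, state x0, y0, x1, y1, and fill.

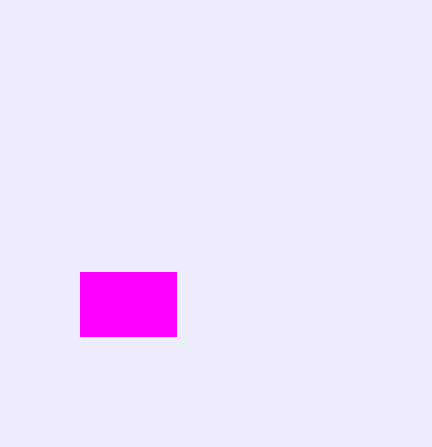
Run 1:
x0 = 80; y0 = 272; x1 = 176; y1 = 336; fill = 'magenta'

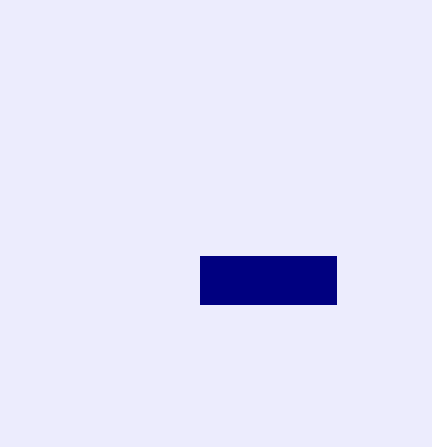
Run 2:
x0 = 200, y0 = 256, x1 = 336, y1 = 304, fill = 'navy'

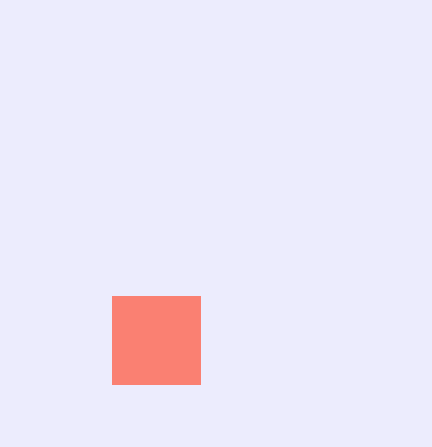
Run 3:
x0 = 112, y0 = 296, x1 = 200, y1 = 384, fill = 'salmon'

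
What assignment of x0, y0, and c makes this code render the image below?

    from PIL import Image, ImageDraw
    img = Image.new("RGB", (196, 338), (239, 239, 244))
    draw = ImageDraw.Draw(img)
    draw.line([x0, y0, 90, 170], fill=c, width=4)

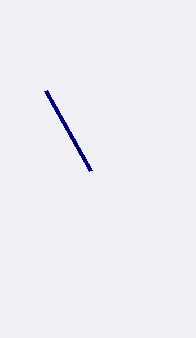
x0 = 45; y0 = 90; c = 'navy'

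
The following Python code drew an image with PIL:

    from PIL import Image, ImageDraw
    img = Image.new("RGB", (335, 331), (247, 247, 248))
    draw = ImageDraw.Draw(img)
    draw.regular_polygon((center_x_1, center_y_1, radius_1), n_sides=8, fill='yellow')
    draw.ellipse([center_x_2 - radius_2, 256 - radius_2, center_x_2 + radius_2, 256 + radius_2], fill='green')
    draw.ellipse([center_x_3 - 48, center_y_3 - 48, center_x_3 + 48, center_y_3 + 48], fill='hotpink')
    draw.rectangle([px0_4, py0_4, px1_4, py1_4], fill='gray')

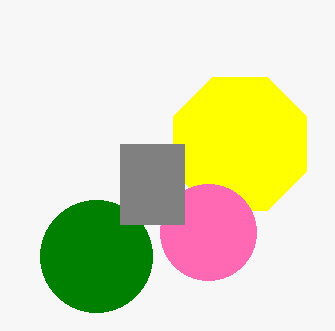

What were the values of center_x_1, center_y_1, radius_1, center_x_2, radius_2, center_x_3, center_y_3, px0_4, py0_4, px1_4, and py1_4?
center_x_1 = 240; center_y_1 = 144; radius_1 = 72; center_x_2 = 96; radius_2 = 56; center_x_3 = 208; center_y_3 = 232; px0_4 = 120; py0_4 = 144; px1_4 = 184; py1_4 = 224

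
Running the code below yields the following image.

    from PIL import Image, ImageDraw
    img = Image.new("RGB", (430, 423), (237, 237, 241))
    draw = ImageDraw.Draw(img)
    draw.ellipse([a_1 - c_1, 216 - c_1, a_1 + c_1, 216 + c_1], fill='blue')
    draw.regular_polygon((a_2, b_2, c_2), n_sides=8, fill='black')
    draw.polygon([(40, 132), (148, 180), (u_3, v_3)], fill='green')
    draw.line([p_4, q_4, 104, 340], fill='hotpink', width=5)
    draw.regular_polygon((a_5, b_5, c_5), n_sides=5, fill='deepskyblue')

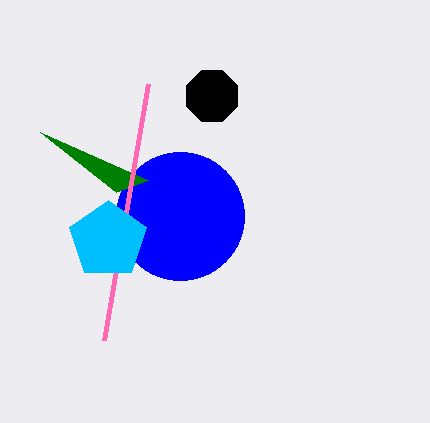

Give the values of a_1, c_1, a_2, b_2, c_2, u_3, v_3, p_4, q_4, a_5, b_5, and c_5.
a_1 = 180
c_1 = 64
a_2 = 212
b_2 = 96
c_2 = 28
u_3 = 116
v_3 = 192
p_4 = 148
q_4 = 84
a_5 = 108
b_5 = 240
c_5 = 40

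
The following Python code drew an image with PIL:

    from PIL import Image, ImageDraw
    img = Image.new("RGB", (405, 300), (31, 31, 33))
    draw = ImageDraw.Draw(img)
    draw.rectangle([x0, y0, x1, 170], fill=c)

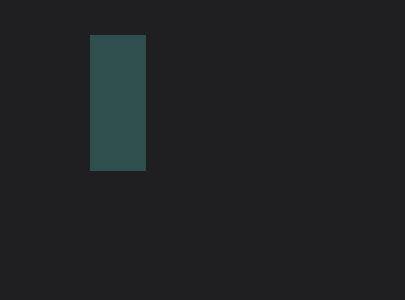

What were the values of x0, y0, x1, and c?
x0 = 90, y0 = 35, x1 = 145, c = 'darkslategray'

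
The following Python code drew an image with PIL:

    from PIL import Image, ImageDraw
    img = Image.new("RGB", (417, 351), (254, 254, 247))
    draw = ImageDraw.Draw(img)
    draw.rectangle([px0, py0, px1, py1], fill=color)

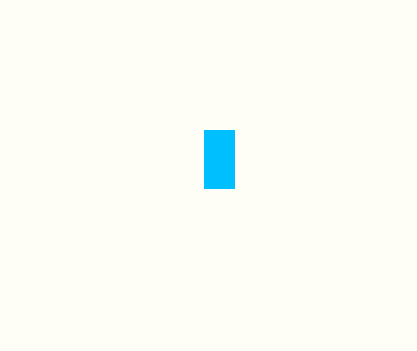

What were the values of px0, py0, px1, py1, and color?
px0 = 204; py0 = 130; px1 = 234; py1 = 188; color = 'deepskyblue'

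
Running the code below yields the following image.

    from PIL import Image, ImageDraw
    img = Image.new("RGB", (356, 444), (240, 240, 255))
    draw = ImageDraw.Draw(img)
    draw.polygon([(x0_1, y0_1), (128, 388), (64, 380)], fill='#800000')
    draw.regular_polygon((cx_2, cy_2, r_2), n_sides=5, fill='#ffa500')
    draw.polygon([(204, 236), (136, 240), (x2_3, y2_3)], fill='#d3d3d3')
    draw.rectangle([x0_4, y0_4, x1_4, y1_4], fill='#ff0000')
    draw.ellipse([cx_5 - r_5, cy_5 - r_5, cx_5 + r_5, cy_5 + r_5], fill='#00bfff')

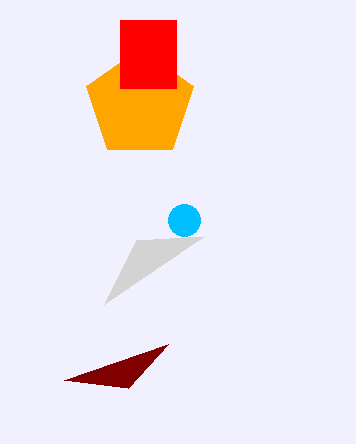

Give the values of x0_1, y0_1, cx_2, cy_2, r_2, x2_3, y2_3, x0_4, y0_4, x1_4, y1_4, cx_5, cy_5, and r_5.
x0_1 = 168, y0_1 = 344, cx_2 = 140, cy_2 = 104, r_2 = 56, x2_3 = 104, y2_3 = 304, x0_4 = 120, y0_4 = 20, x1_4 = 176, y1_4 = 88, cx_5 = 184, cy_5 = 220, r_5 = 16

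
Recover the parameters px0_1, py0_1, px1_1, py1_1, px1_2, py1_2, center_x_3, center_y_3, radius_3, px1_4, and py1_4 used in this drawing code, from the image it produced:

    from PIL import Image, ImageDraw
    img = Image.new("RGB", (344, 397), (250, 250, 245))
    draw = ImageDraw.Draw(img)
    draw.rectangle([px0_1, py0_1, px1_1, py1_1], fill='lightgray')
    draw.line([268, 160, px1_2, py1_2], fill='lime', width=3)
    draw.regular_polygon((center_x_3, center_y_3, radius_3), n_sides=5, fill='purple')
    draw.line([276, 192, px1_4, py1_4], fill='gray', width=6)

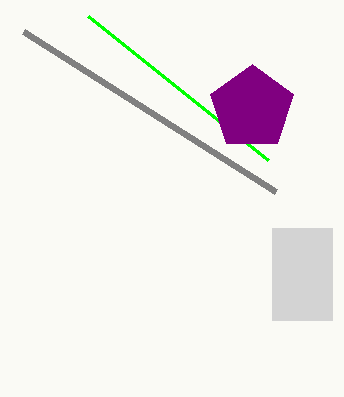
px0_1 = 272; py0_1 = 228; px1_1 = 332; py1_1 = 320; px1_2 = 88; py1_2 = 16; center_x_3 = 252; center_y_3 = 108; radius_3 = 44; px1_4 = 24; py1_4 = 32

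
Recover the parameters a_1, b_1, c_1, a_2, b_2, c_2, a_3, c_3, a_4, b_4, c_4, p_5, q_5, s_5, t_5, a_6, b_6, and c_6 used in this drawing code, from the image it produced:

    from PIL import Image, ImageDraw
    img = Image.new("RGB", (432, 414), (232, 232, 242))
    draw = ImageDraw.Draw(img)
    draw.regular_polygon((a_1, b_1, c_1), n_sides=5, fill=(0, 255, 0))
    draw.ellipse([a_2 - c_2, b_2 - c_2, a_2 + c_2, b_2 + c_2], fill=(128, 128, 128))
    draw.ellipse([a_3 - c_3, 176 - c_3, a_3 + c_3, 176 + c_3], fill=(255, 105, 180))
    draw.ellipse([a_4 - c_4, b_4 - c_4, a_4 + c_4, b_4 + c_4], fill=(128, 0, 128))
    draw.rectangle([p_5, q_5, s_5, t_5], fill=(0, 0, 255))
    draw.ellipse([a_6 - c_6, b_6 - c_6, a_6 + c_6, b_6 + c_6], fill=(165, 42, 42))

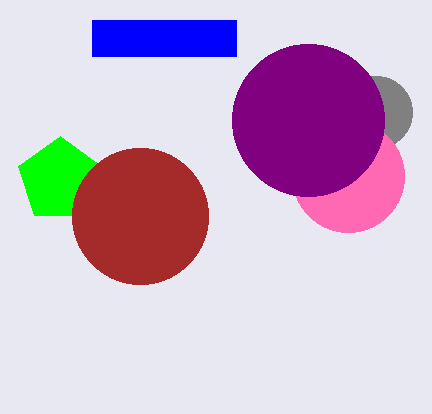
a_1 = 60
b_1 = 180
c_1 = 44
a_2 = 376
b_2 = 112
c_2 = 36
a_3 = 348
c_3 = 56
a_4 = 308
b_4 = 120
c_4 = 76
p_5 = 92
q_5 = 20
s_5 = 236
t_5 = 56
a_6 = 140
b_6 = 216
c_6 = 68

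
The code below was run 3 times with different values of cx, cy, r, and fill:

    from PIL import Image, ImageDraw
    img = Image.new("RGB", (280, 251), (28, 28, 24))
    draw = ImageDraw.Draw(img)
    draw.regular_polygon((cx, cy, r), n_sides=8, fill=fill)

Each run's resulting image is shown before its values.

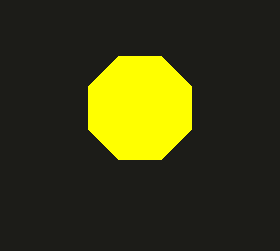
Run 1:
cx = 140, cy = 108, r = 56, fill = 'yellow'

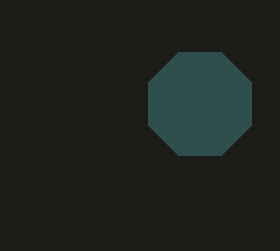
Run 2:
cx = 200, cy = 104, r = 56, fill = 'darkslategray'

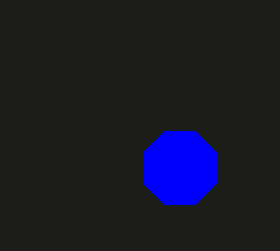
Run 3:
cx = 180; cy = 168; r = 40; fill = 'blue'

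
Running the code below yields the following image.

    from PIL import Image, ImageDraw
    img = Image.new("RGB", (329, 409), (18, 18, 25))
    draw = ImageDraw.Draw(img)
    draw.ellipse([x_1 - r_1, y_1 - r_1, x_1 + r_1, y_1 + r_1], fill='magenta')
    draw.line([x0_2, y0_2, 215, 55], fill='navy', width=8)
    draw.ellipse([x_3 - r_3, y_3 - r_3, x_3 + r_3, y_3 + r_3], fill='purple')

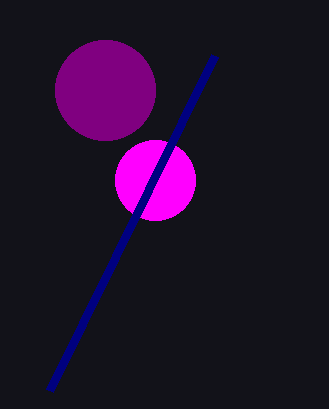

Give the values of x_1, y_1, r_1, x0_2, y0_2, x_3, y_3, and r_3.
x_1 = 155
y_1 = 180
r_1 = 40
x0_2 = 50
y0_2 = 390
x_3 = 105
y_3 = 90
r_3 = 50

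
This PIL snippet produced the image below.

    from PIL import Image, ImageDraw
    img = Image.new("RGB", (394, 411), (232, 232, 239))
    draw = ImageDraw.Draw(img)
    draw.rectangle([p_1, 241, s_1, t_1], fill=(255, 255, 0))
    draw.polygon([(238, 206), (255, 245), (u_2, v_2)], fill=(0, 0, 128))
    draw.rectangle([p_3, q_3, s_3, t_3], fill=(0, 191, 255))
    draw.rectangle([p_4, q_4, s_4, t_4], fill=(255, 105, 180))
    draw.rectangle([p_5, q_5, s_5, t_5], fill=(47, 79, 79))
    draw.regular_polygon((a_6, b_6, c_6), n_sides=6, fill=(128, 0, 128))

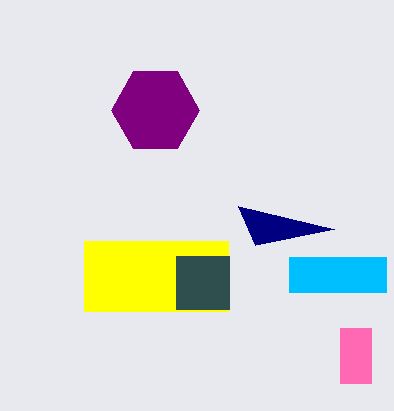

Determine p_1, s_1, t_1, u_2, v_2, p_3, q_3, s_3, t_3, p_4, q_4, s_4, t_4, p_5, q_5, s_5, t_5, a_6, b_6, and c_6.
p_1 = 84
s_1 = 228
t_1 = 311
u_2 = 334
v_2 = 229
p_3 = 289
q_3 = 257
s_3 = 386
t_3 = 292
p_4 = 340
q_4 = 328
s_4 = 371
t_4 = 383
p_5 = 176
q_5 = 256
s_5 = 229
t_5 = 309
a_6 = 155
b_6 = 110
c_6 = 44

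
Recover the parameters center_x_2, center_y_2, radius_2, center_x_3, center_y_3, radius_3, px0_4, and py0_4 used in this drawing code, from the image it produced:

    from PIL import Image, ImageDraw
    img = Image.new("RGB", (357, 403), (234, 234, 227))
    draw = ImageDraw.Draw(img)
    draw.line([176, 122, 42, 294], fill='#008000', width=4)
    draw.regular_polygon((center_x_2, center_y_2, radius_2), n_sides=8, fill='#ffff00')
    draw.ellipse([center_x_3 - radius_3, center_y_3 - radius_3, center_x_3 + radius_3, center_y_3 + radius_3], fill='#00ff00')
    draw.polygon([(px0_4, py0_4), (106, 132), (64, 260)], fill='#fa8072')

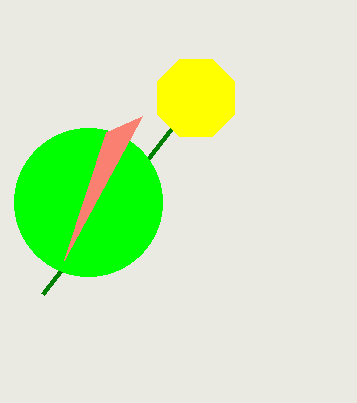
center_x_2 = 196, center_y_2 = 98, radius_2 = 42, center_x_3 = 88, center_y_3 = 202, radius_3 = 74, px0_4 = 142, py0_4 = 116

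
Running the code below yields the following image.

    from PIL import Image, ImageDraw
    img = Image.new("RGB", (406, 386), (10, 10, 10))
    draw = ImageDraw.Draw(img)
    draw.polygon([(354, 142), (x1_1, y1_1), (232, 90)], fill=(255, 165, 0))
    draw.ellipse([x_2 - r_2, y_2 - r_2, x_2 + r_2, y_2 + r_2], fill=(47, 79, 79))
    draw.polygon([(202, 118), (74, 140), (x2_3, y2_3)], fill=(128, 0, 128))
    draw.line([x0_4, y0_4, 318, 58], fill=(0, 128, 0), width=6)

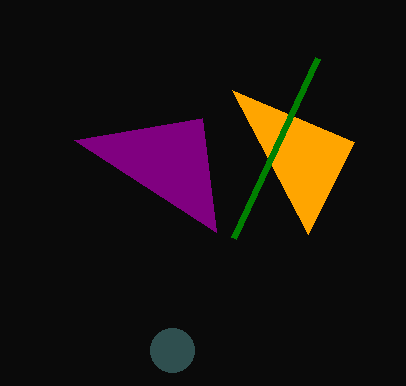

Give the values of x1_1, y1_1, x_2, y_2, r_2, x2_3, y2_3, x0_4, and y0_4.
x1_1 = 308
y1_1 = 234
x_2 = 172
y_2 = 350
r_2 = 22
x2_3 = 216
y2_3 = 232
x0_4 = 234
y0_4 = 238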